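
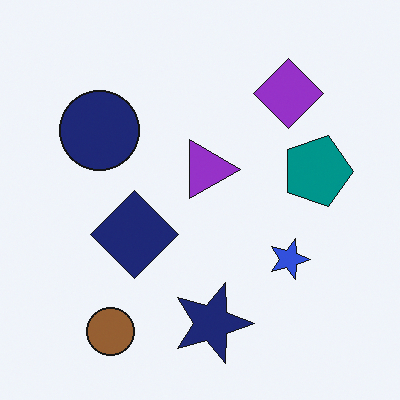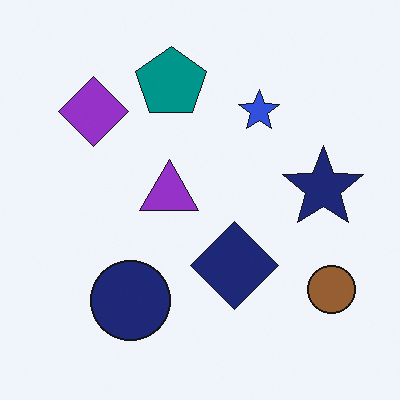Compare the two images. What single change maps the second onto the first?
The image was rotated 90° clockwise.

The brown circle sits in the bottom-right of the second image and the bottom-left of the first — consistent with a whole-image 90° clockwise rotation.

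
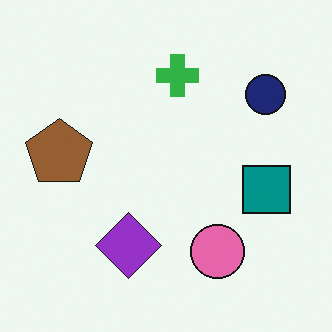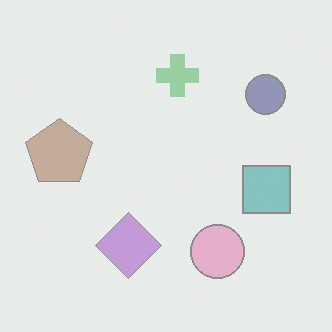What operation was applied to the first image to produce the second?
The second image is the first washed out (contrast reduced).

Tones are pushed toward mid-grey across the whole image — a global contrast change.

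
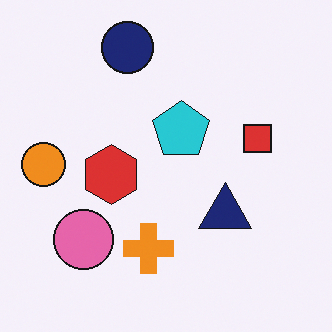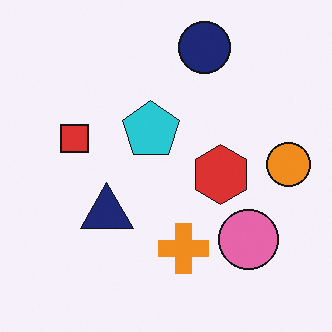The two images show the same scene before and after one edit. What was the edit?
Flipped horizontally (left ↔ right).

The orange circle is in the left of the first image and the right of the second — shapes on opposite sides of the vertical midline have swapped in a mirror flip.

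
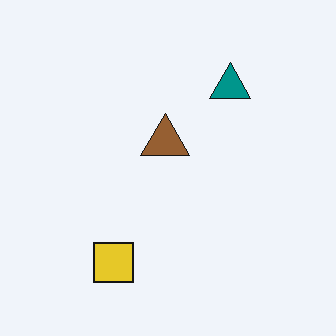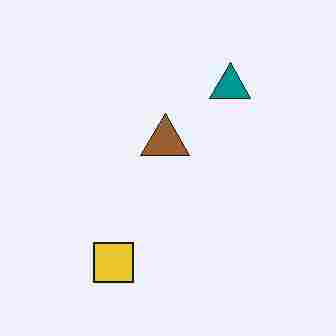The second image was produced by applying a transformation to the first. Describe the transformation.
The second image is the first degraded with heavy JPEG compression.

Blocky 8×8 compression artifacts appear around shape edges and the flat background shows ringing — characteristic JPEG degradation.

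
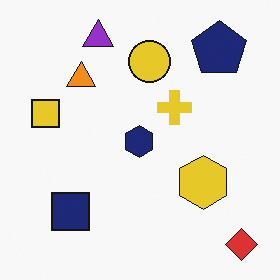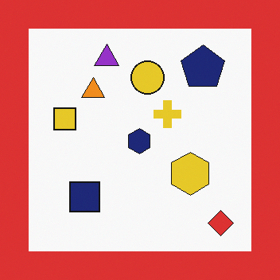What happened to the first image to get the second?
This is the original image framed with a red border.

A solid red frame runs around the edge of the second image, with the content slightly shrunk inside it.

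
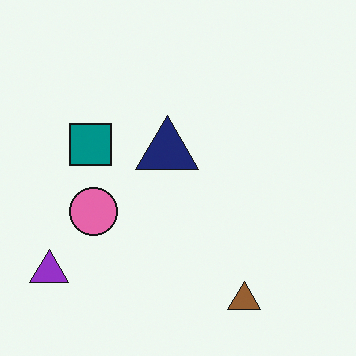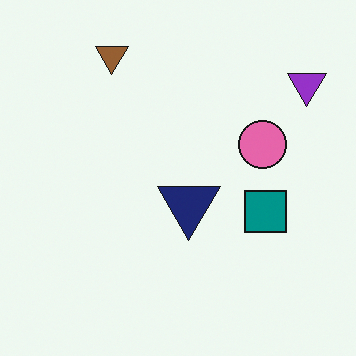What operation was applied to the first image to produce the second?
This is the original image rotated 180°.

The purple triangle sits in the bottom-left of the first image and the top-right of the second — consistent with a whole-image 180° rotation.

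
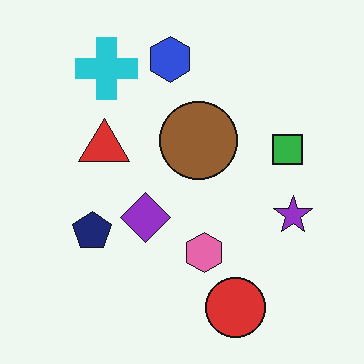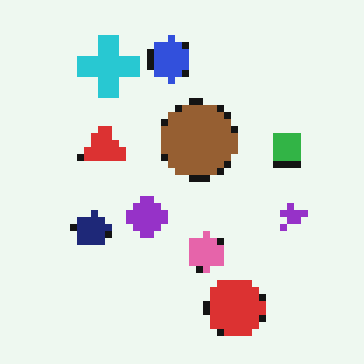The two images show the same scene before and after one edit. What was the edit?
Moderately pixelated.

Shapes are reduced to large square blocks; fine edges and outlines are lost — a downscale-then-upscale (mosaic) effect.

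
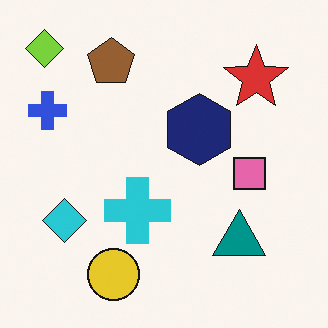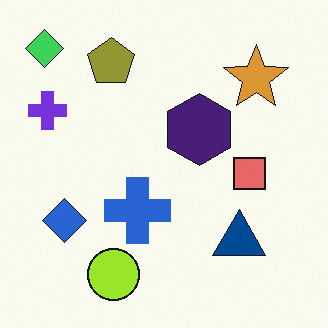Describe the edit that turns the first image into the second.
The second image is the first hue-shifted slightly.

Every shape's color has rotated by the same amount around the hue wheel — a uniform hue shift.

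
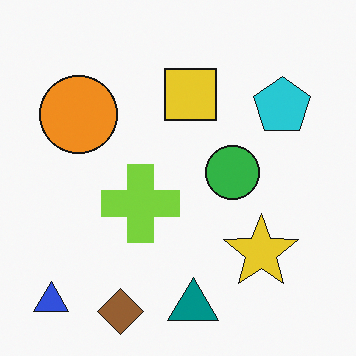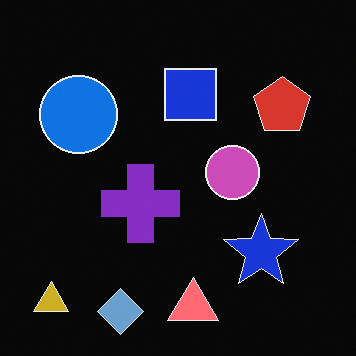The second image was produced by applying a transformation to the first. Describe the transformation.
The second image is the first color-inverted (negative).

The light background has become dark and every shape's color is its complement — a photographic negative.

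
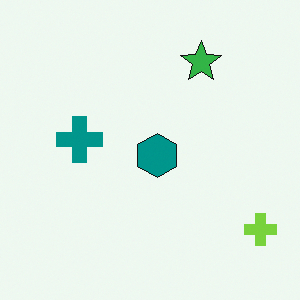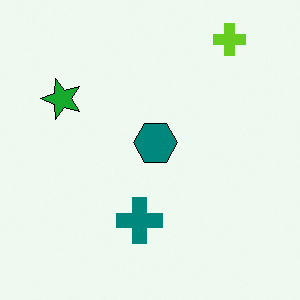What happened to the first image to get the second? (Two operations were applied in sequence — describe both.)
It was rotated 90° counter-clockwise, then given slightly increased contrast.

The lime cross sits in the bottom-right of the first image and the top-right of the second — consistent with a whole-image 90° counter-clockwise rotation. Tones are pushed away from mid-grey across the whole image — a global contrast change.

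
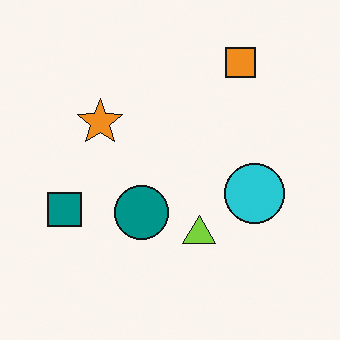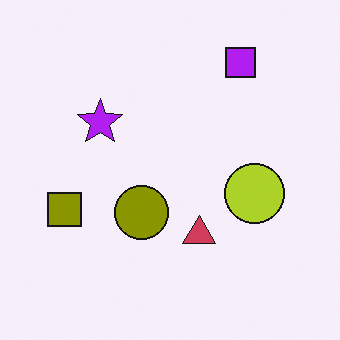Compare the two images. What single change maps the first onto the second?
The image was hue-shifted by a large amount.

Every shape's color has rotated by the same amount around the hue wheel — a uniform hue shift.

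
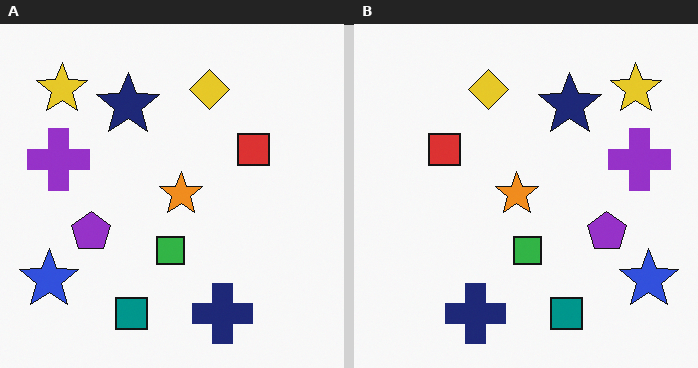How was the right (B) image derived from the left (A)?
The transformation is: flipped horizontally (left ↔ right).

The blue star is in the bottom-left of the left (A) image and the bottom-right of the right (B) — shapes on opposite sides of the vertical midline have swapped in a mirror flip.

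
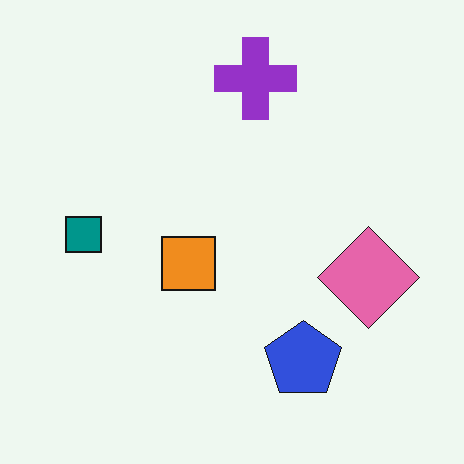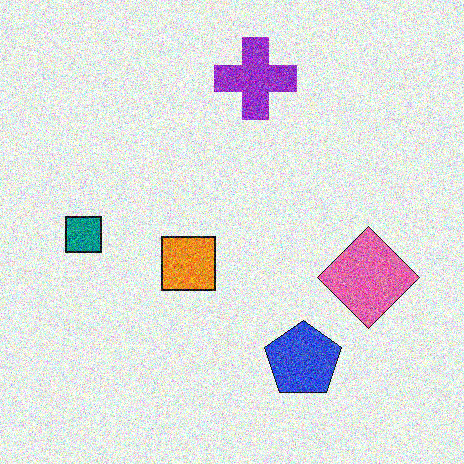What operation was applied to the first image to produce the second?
It was degraded with strong gaussian noise.

Random speckle covers the whole image, including the flat background.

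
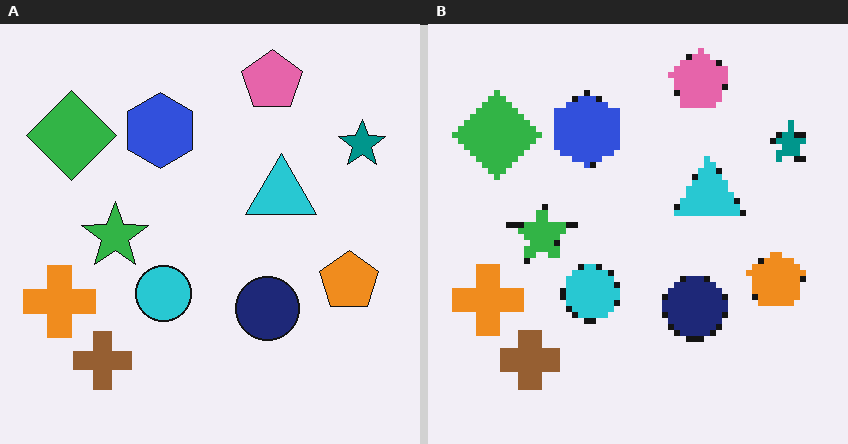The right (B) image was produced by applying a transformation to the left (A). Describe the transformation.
The transformation is: pixelated into visible square blocks.

Shapes are reduced to large square blocks; fine edges and outlines are lost — a downscale-then-upscale (mosaic) effect.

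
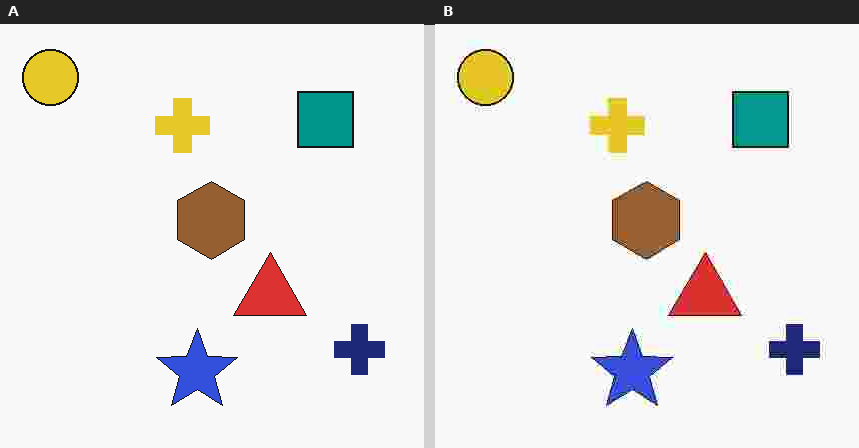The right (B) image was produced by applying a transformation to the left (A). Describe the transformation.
Degraded with heavy JPEG compression.

Blocky 8×8 compression artifacts appear around shape edges and the flat background shows ringing — characteristic JPEG degradation.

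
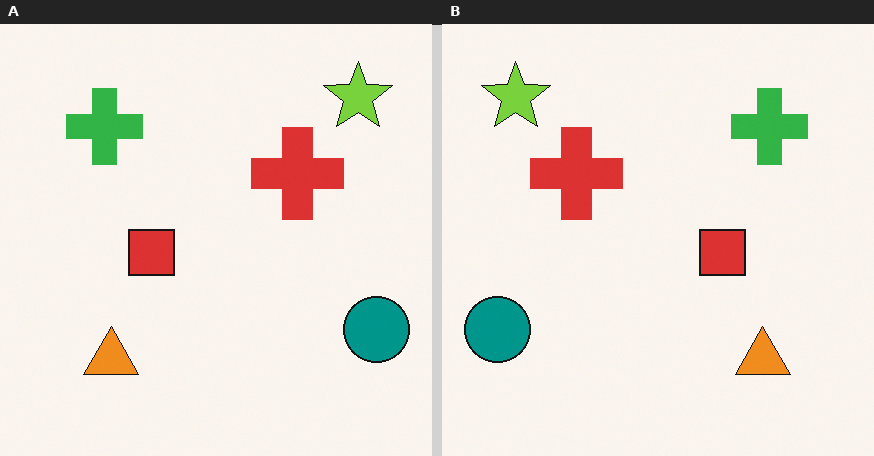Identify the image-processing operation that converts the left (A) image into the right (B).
This is the original image flipped horizontally (left ↔ right).

The teal circle is in the bottom-right of the left (A) image and the bottom-left of the right (B) — shapes on opposite sides of the vertical midline have swapped in a mirror flip.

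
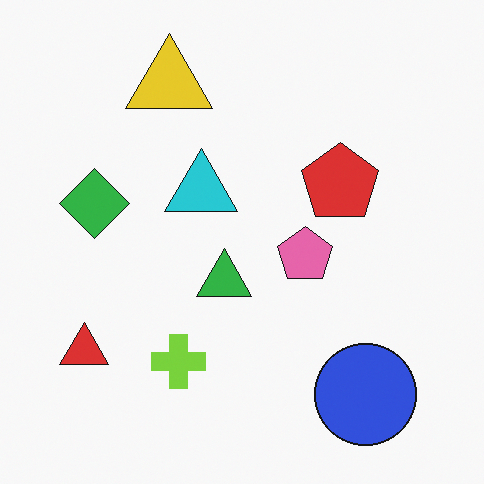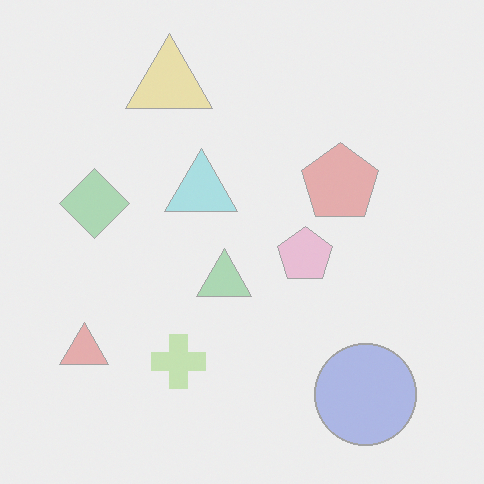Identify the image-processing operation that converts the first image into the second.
The transformation is: washed out (contrast reduced).

Tones are pushed toward mid-grey across the whole image — a global contrast change.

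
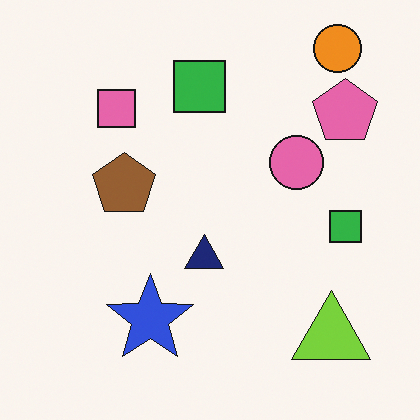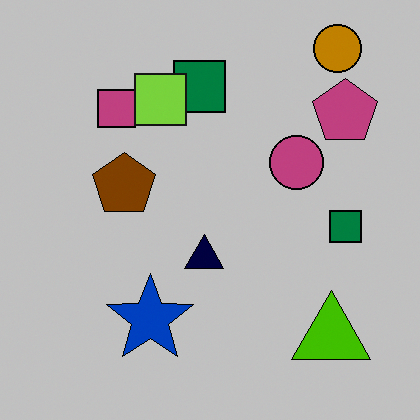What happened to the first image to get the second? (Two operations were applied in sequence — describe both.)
The transformation is: heavily posterized to just a handful of flat colors, then overlaid with an additional lime square.

Each flat color has snapped to a coarser quantized level — most visibly, the near-white background has dropped to a flat grey. A lime square appears in the second image that is absent from the first.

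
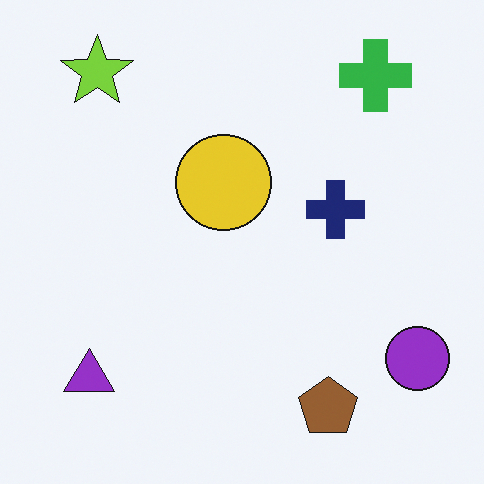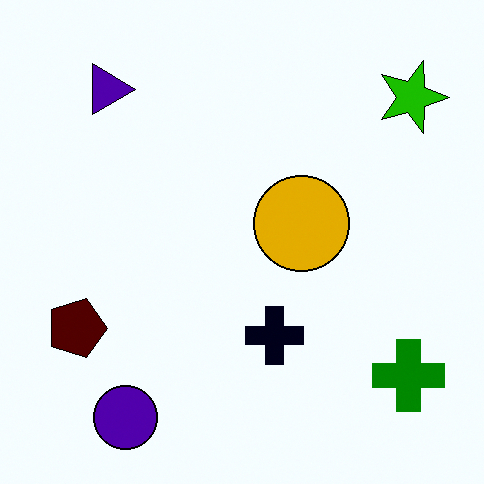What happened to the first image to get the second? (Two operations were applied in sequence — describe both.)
Rotated 90° clockwise, then given much higher contrast.

The lime star sits in the top-left of the first image and the top-right of the second — consistent with a whole-image 90° clockwise rotation. Tones are pushed away from mid-grey across the whole image — a global contrast change.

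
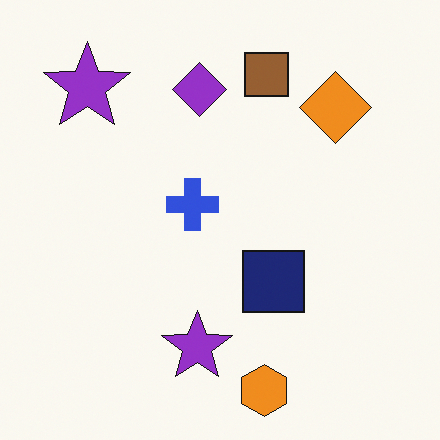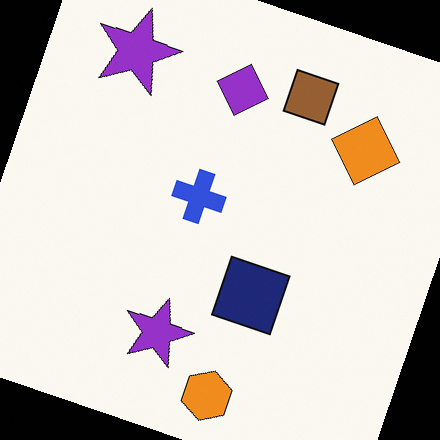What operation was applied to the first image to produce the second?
The transformation is: rotated clockwise by a moderate amount.

Every shape is tilted by the same angle and the image corners show triangular fill wedges — a whole-image rotation by a non-right angle.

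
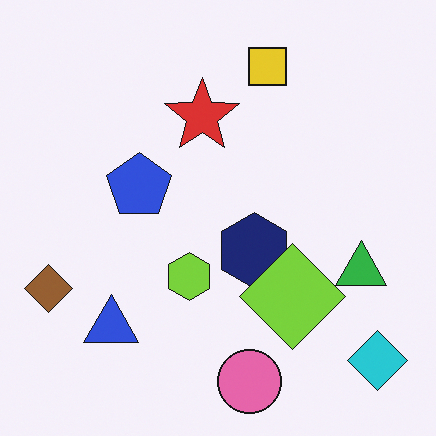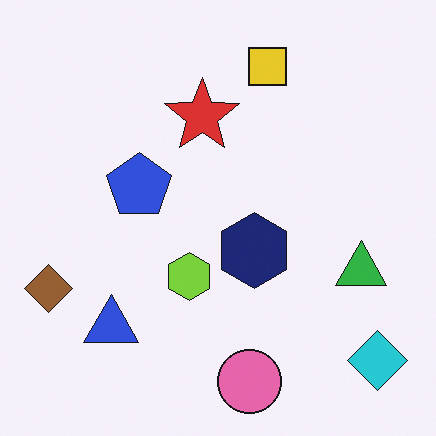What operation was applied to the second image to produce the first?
This is the original image overlaid with an additional lime diamond.

A lime diamond appears in the first image that is absent from the second.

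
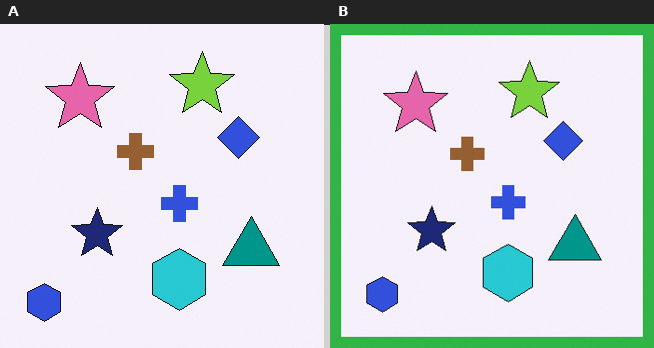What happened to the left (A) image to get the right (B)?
The transformation is: framed with a green border.

A solid green frame runs around the edge of the right (B) image, with the content slightly shrunk inside it.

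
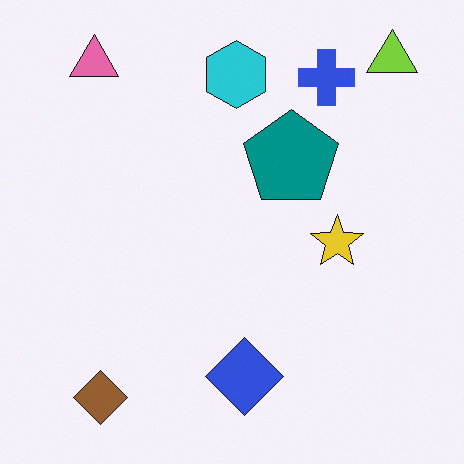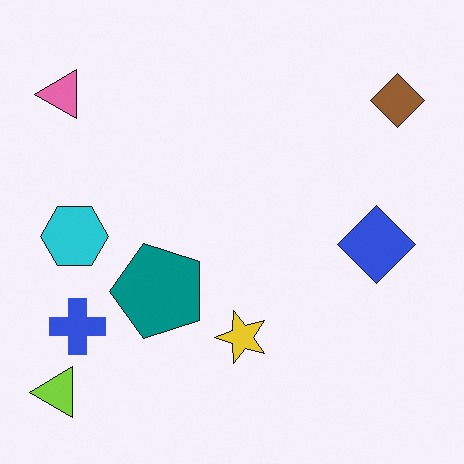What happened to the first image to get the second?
The image was transposed (reflected across the top-left ↔ bottom-right diagonal).

Shapes have swapped their row and column positions — what was in the top-right is now in the bottom-left — a diagonal reflection.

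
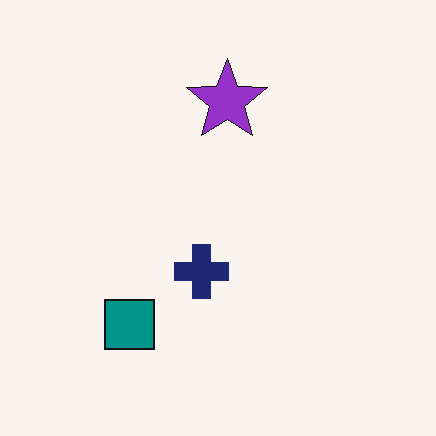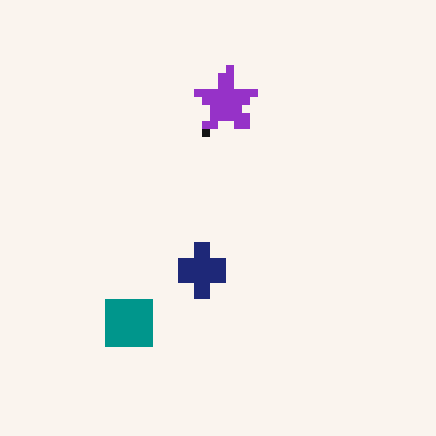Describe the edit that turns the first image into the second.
It was pixelated into visible square blocks.

Shapes are reduced to large square blocks; fine edges and outlines are lost — a downscale-then-upscale (mosaic) effect.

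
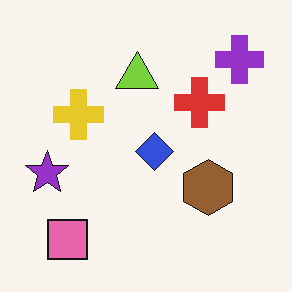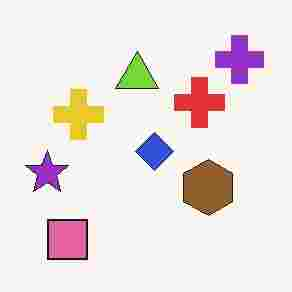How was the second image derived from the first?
The transformation is: degraded with heavy JPEG compression.

Blocky 8×8 compression artifacts appear around shape edges and the flat background shows ringing — characteristic JPEG degradation.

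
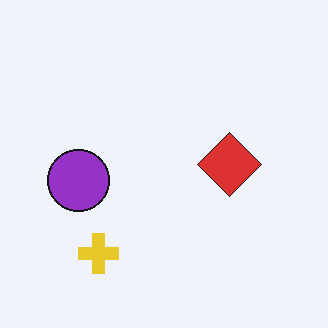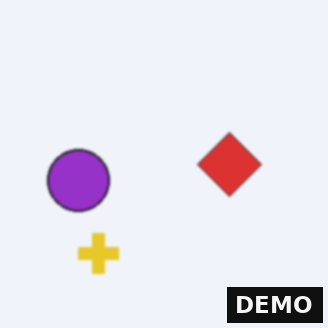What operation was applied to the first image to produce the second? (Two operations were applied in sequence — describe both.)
Lightly blurred, then watermarked with the text "DEMO" in the lower-right corner.

Shape edges and outlines are uniformly softened across the whole image. A dark label reading "DEMO" appears in the lower-right corner.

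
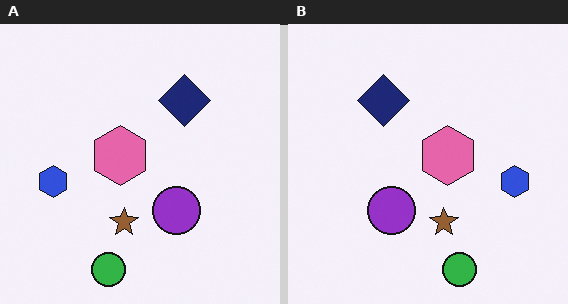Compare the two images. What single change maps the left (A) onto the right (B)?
It was flipped horizontally (left ↔ right).

The blue hexagon is in the left of the left (A) image and the right of the right (B) — shapes on opposite sides of the vertical midline have swapped in a mirror flip.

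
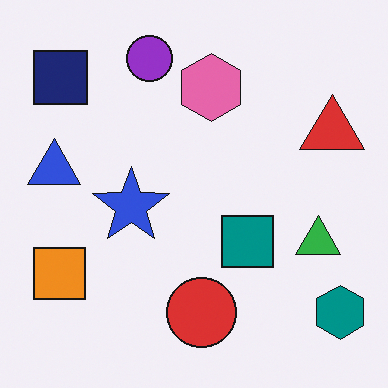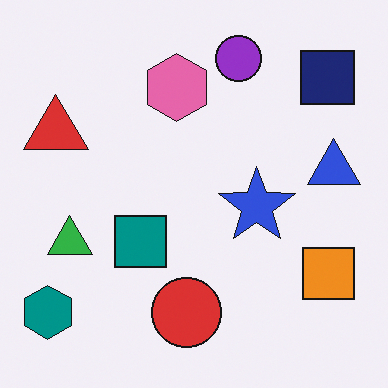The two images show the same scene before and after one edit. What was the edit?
This is the original image flipped horizontally (left ↔ right).

The teal hexagon is in the bottom-right of the first image and the bottom-left of the second — shapes on opposite sides of the vertical midline have swapped in a mirror flip.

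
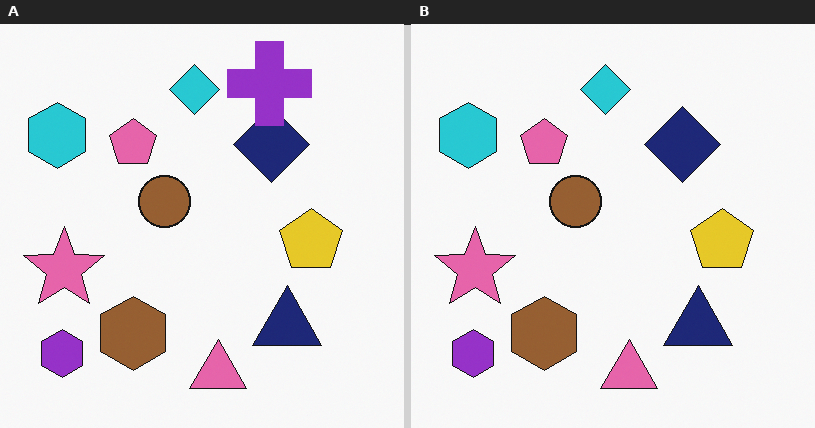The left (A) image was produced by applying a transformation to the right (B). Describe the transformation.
The transformation is: overlaid with an additional purple cross.

A purple cross appears in the left (A) image that is absent from the right (B).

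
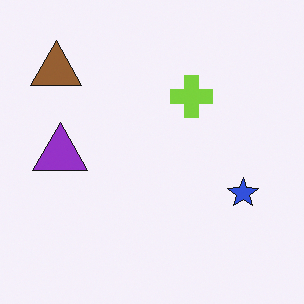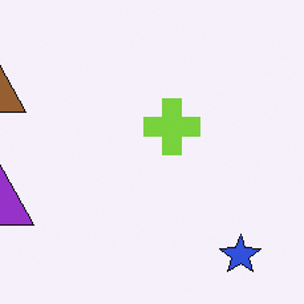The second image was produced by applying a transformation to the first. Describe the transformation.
It was cropped slightly and scaled back up.

The visible shapes are larger and the field of view is narrower; shapes near the original edges may be partly or wholly outside the frame — a crop-and-rescale.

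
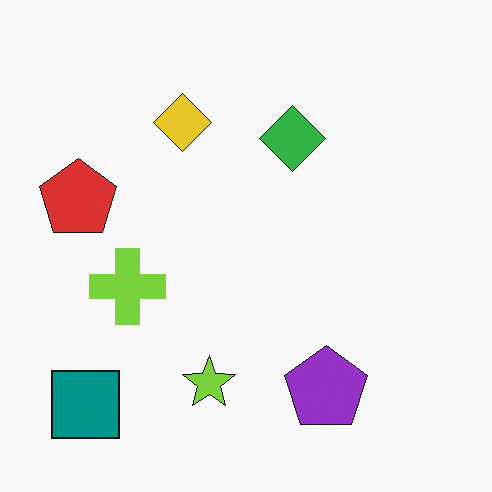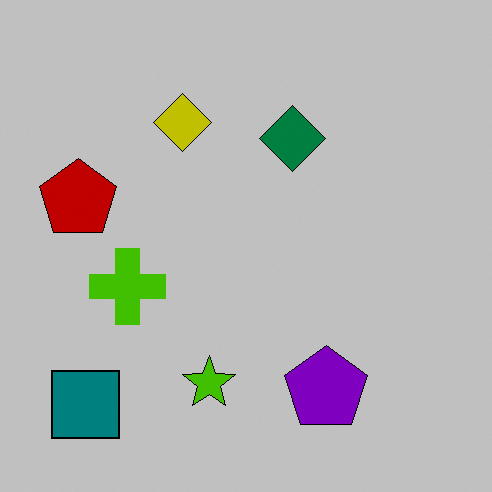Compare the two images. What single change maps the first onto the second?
This is the original image aggressively posterized.

Each flat color has snapped to a coarser quantized level — most visibly, the near-white background has dropped to a flat grey.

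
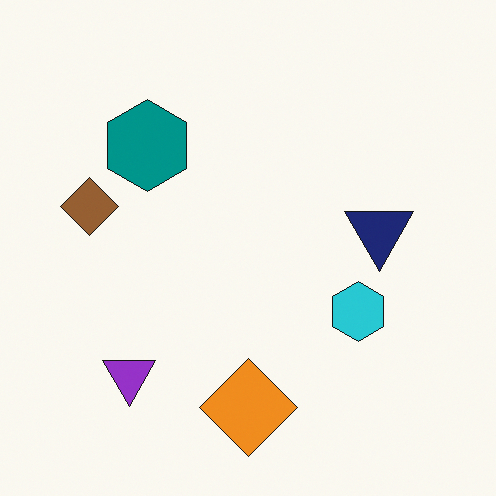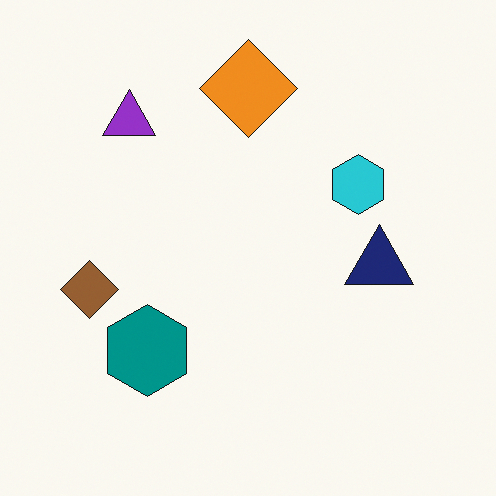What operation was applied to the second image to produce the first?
This is the original image flipped vertically (top ↔ bottom).

The orange diamond is in the top of the second image and the bottom of the first — shapes on opposite sides of the horizontal midline have swapped in a mirror flip.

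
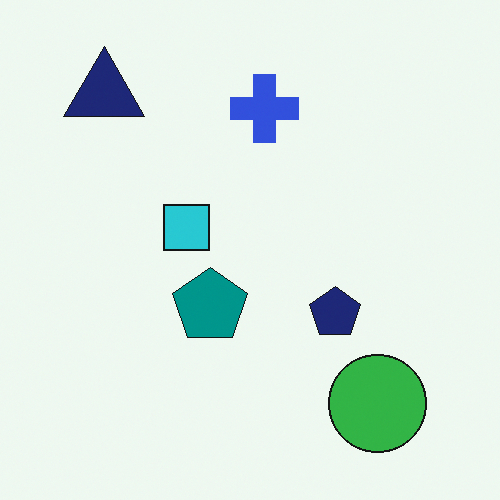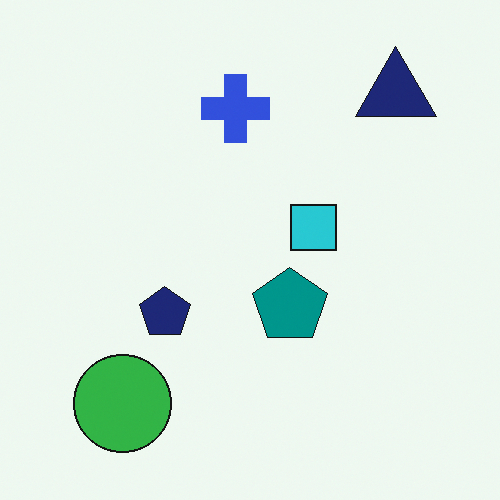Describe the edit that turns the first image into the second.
The second image is the first flipped horizontally (left ↔ right).

The navy triangle is in the top-left of the first image and the top-right of the second — shapes on opposite sides of the vertical midline have swapped in a mirror flip.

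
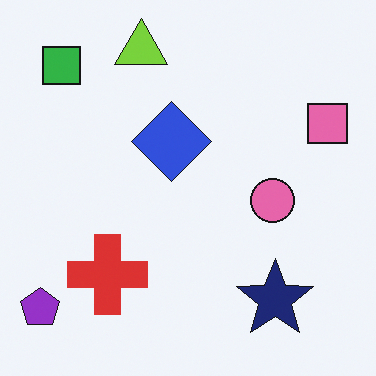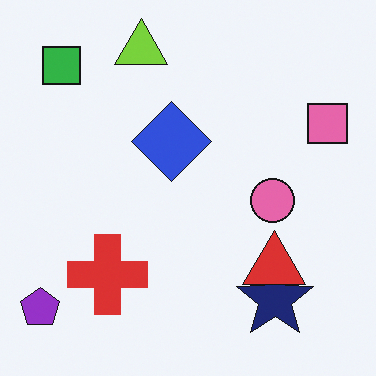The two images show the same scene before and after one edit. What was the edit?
This is the original image overlaid with an additional red triangle.

A red triangle appears in the second image that is absent from the first.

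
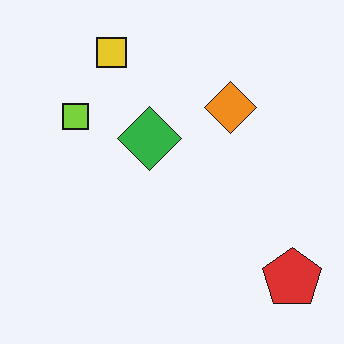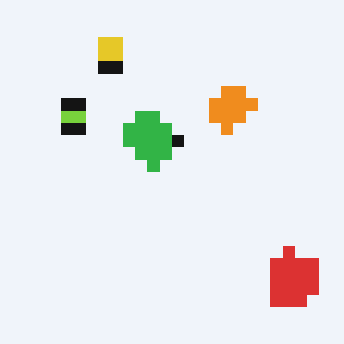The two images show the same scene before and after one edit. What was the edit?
This is the original image heavily pixelated into large blocks.

Shapes are reduced to large square blocks; fine edges and outlines are lost — a downscale-then-upscale (mosaic) effect.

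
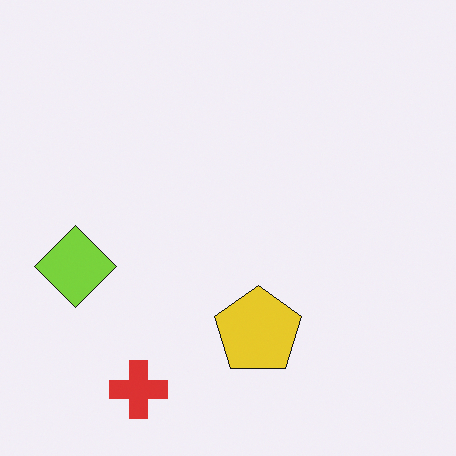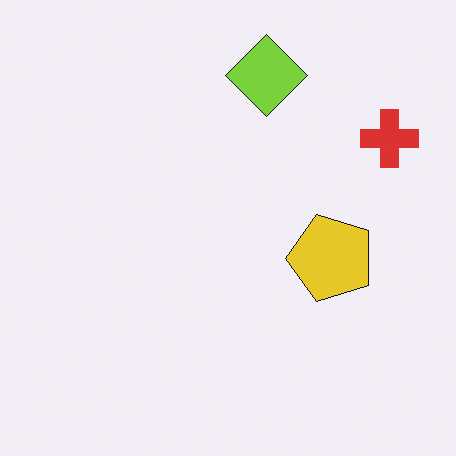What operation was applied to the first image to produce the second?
Transposed (reflected across the top-left ↔ bottom-right diagonal).

Shapes have swapped their row and column positions — what was in the top-right is now in the bottom-left — a diagonal reflection.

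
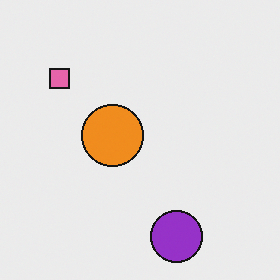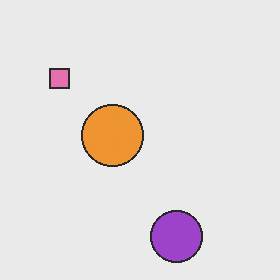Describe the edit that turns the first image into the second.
Given slightly reduced contrast.

Tones are pushed toward mid-grey across the whole image — a global contrast change.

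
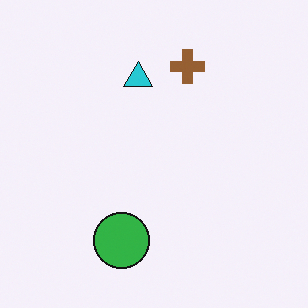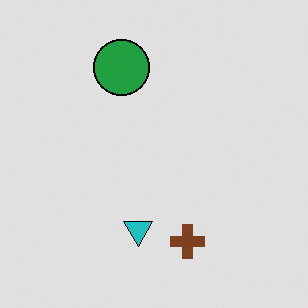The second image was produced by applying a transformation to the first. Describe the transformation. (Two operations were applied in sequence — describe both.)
Moderately posterized, then flipped vertically (top ↔ bottom).

Each flat color has snapped to a coarser quantized level — most visibly, the near-white background has dropped to a flat grey. The brown cross is in the top of the first image and the bottom of the second — shapes on opposite sides of the horizontal midline have swapped in a mirror flip.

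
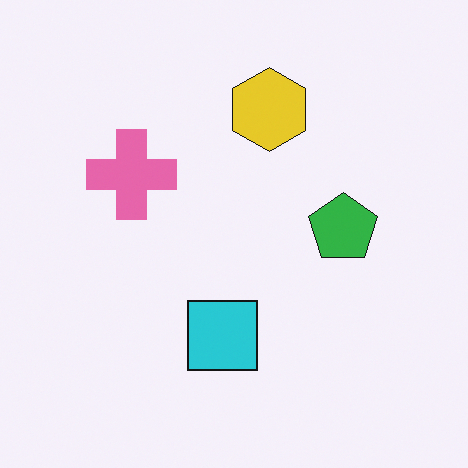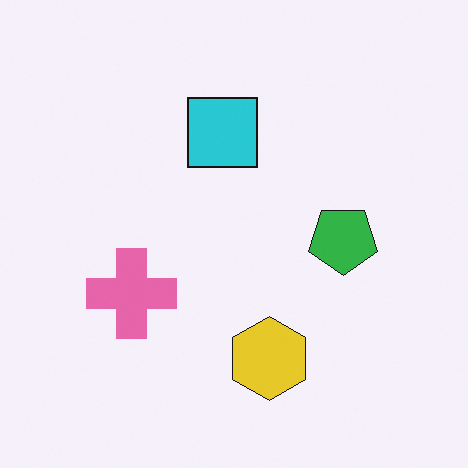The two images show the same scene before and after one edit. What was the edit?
The transformation is: flipped vertically (top ↔ bottom).

The yellow hexagon is in the top of the first image and the bottom of the second — shapes on opposite sides of the horizontal midline have swapped in a mirror flip.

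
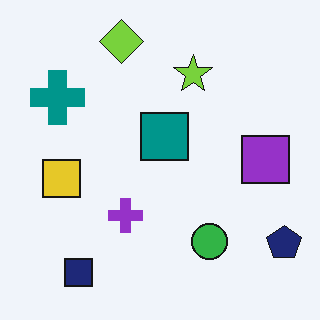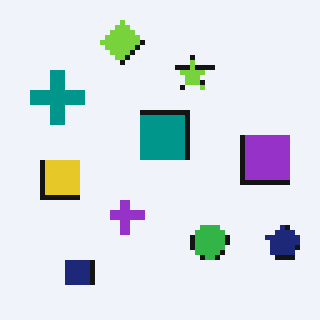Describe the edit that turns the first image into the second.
The transformation is: lightly pixelated (a mild mosaic effect).

Shapes are reduced to large square blocks; fine edges and outlines are lost — a downscale-then-upscale (mosaic) effect.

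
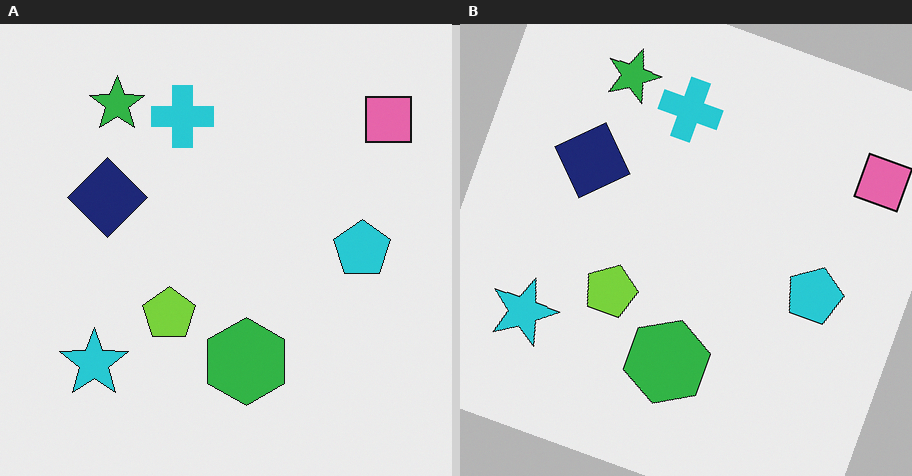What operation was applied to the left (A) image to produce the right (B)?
It was rotated clockwise by a clearly visible amount.

Every shape is tilted by the same angle and the image corners show triangular fill wedges — a whole-image rotation by a non-right angle.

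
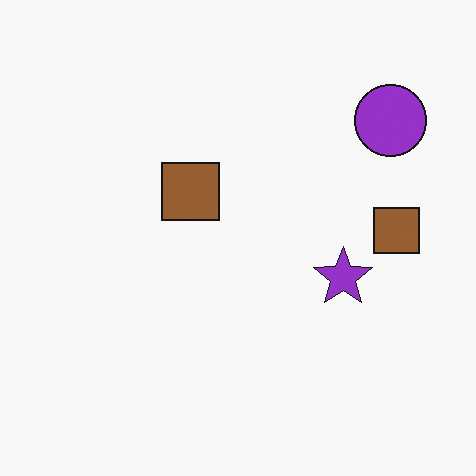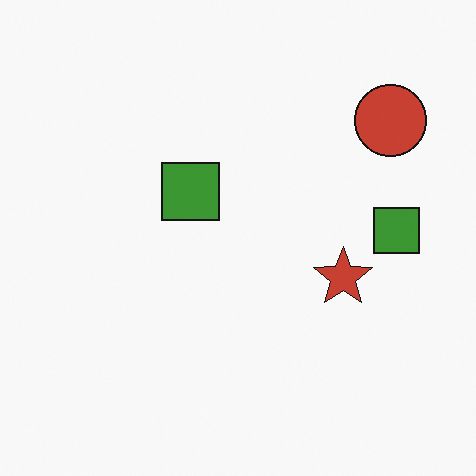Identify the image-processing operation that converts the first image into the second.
The second image is the first hue-shifted noticeably.

Every shape's color has rotated by the same amount around the hue wheel — a uniform hue shift.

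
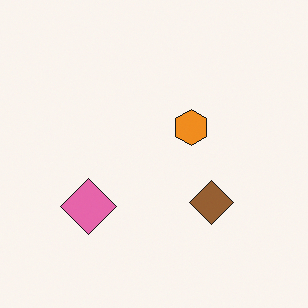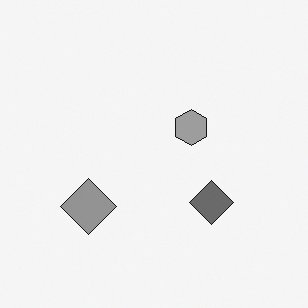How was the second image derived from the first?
The transformation is: converted to grayscale.

All color is removed — every shape is now a shade of grey.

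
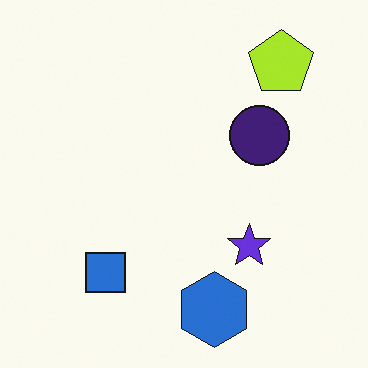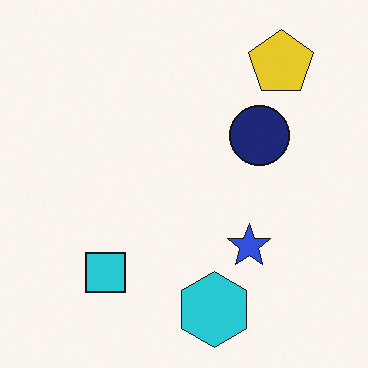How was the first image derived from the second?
The first image is the second hue-shifted by a small amount.

Every shape's color has rotated by the same amount around the hue wheel — a uniform hue shift.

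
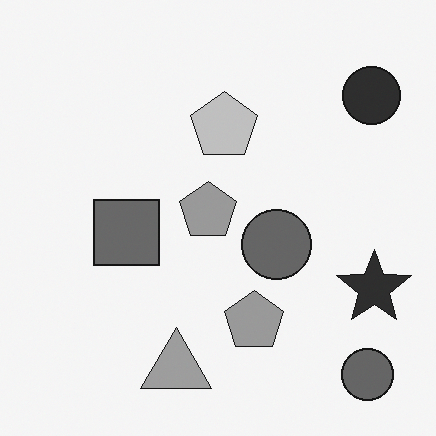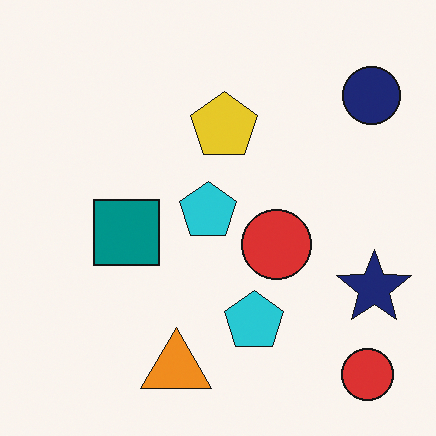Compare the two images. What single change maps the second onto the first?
The transformation is: converted to grayscale.

All color is removed — every shape is now a shade of grey.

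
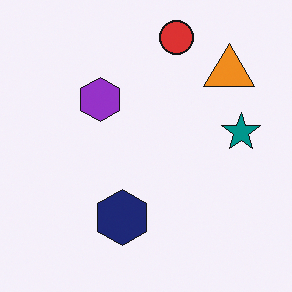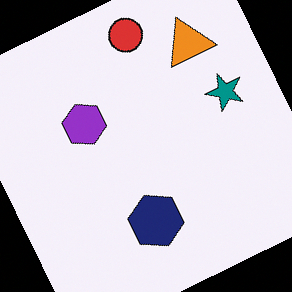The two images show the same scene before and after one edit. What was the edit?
This is the original image rotated counter-clockwise by a moderate amount.

Every shape is tilted by the same angle and the image corners show triangular fill wedges — a whole-image rotation by a non-right angle.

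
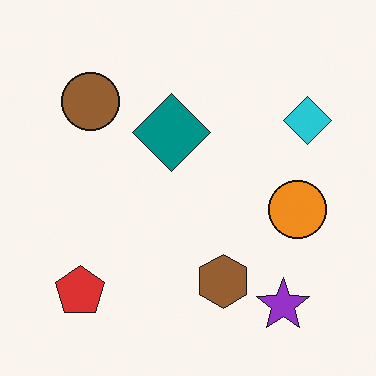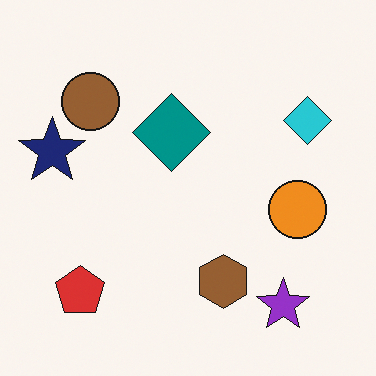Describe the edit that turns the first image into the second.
The second image is the first overlaid with an additional navy star.

A navy star appears in the second image that is absent from the first.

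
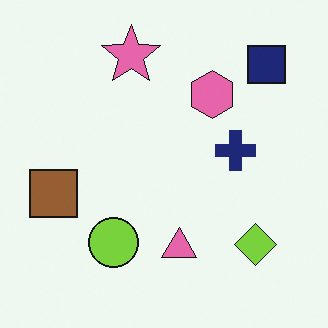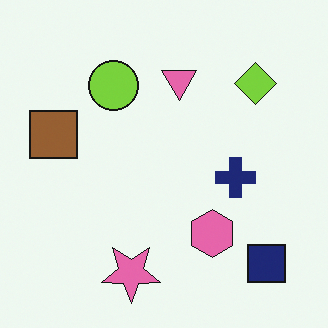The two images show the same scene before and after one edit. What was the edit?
Flipped vertically (top ↔ bottom).

The pink star is in the top of the first image and the bottom of the second — shapes on opposite sides of the horizontal midline have swapped in a mirror flip.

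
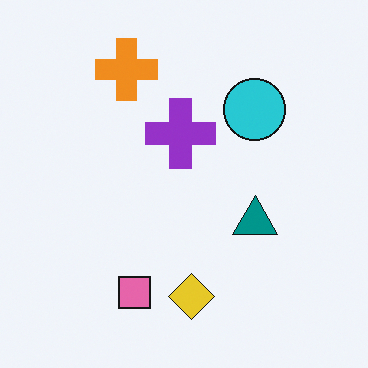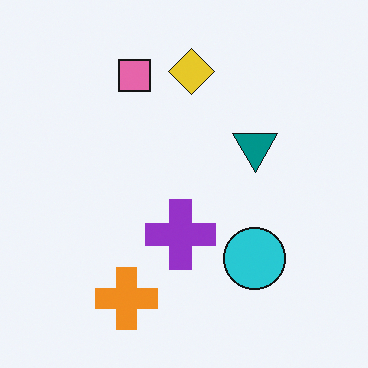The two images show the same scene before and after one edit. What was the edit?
The second image is the first flipped vertically (top ↔ bottom).

The orange cross is in the top of the first image and the bottom of the second — shapes on opposite sides of the horizontal midline have swapped in a mirror flip.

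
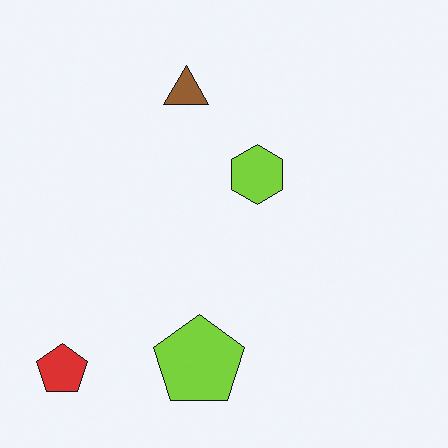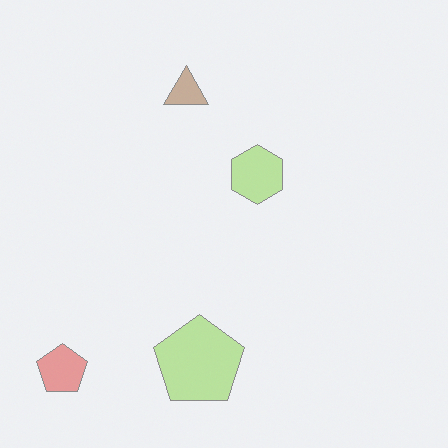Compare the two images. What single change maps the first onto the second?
The transformation is: washed out (contrast reduced).

Tones are pushed toward mid-grey across the whole image — a global contrast change.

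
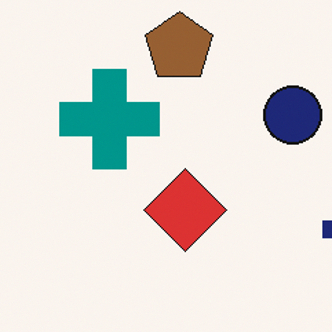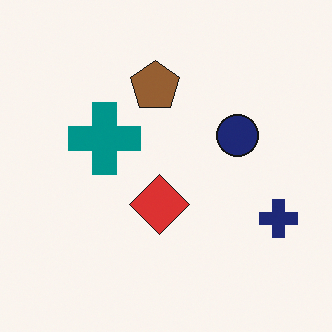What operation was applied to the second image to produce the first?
Cropped to a modestly smaller region and rescaled.

The visible shapes are larger and the field of view is narrower; shapes near the original edges may be partly or wholly outside the frame — a crop-and-rescale.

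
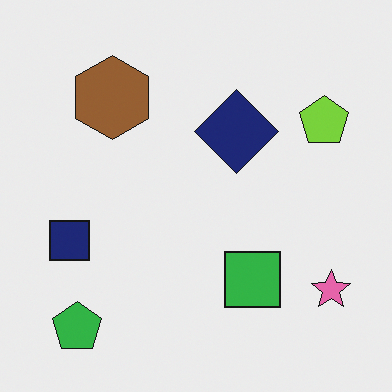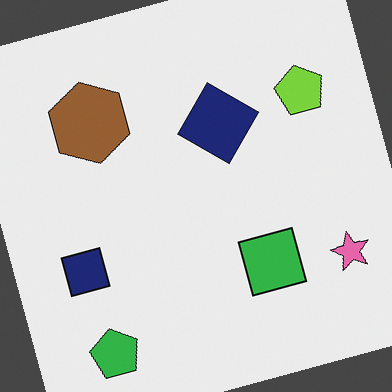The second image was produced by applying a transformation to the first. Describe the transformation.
This is the original image rotated counter-clockwise by a clearly visible amount.

Every shape is tilted by the same angle and the image corners show triangular fill wedges — a whole-image rotation by a non-right angle.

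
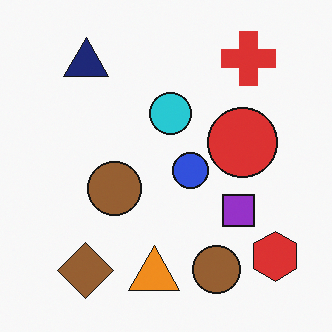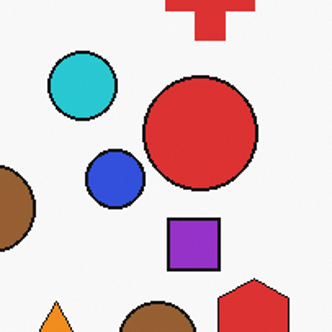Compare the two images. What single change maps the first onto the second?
The image was cropped tightly and scaled back up.

The visible shapes are larger and the field of view is narrower; shapes near the original edges may be partly or wholly outside the frame — a crop-and-rescale.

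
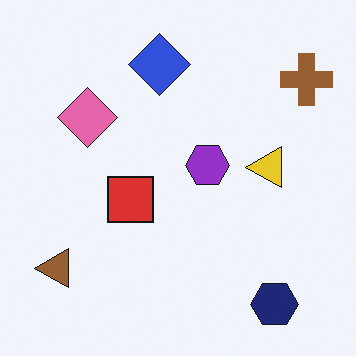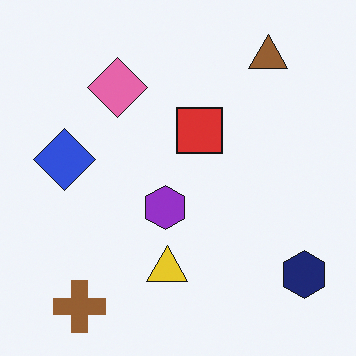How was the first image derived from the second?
It was transposed (reflected across the top-left ↔ bottom-right diagonal).

Shapes have swapped their row and column positions — what was in the top-right is now in the bottom-left — a diagonal reflection.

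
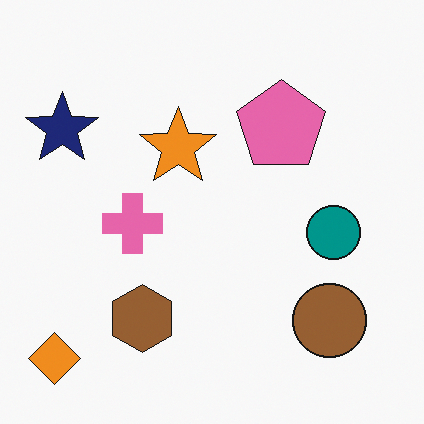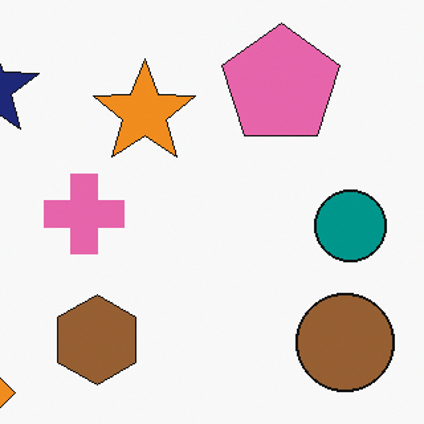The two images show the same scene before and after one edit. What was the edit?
It was cropped slightly and scaled back up.

The visible shapes are larger and the field of view is narrower; shapes near the original edges may be partly or wholly outside the frame — a crop-and-rescale.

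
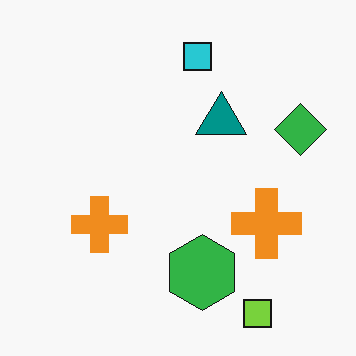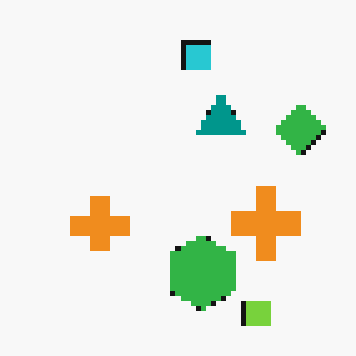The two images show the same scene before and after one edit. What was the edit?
Lightly pixelated (a mild mosaic effect).

Shapes are reduced to large square blocks; fine edges and outlines are lost — a downscale-then-upscale (mosaic) effect.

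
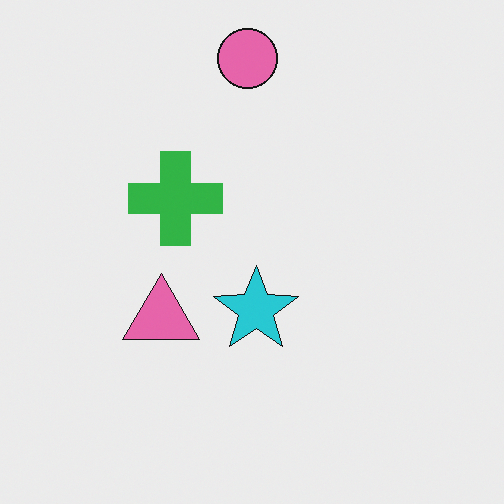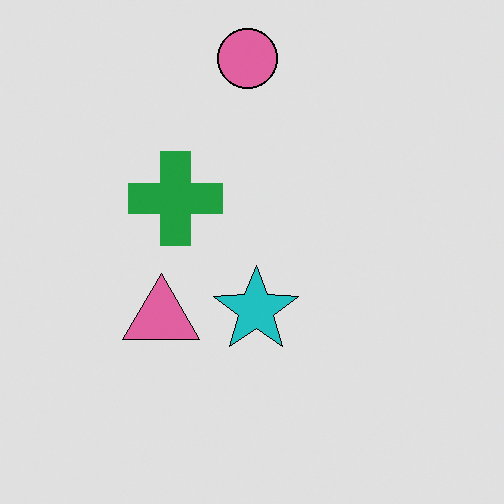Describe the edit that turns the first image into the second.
The transformation is: posterized to a reduced palette.

Each flat color has snapped to a coarser quantized level — most visibly, the near-white background has dropped to a flat grey.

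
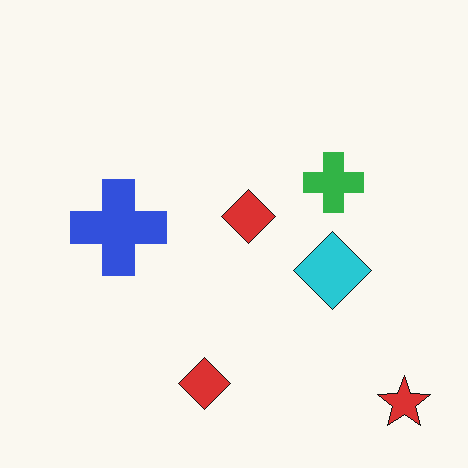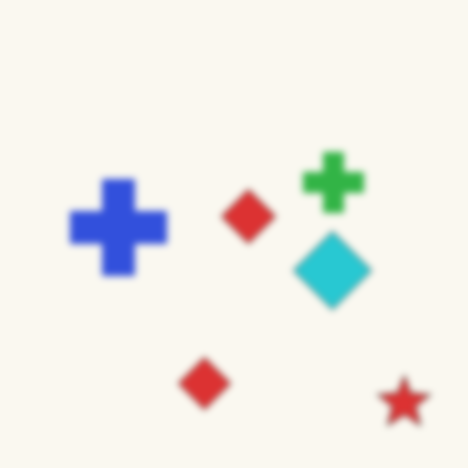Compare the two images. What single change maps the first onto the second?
It was noticeably gaussian-blurred.

Shape edges and outlines are uniformly softened across the whole image.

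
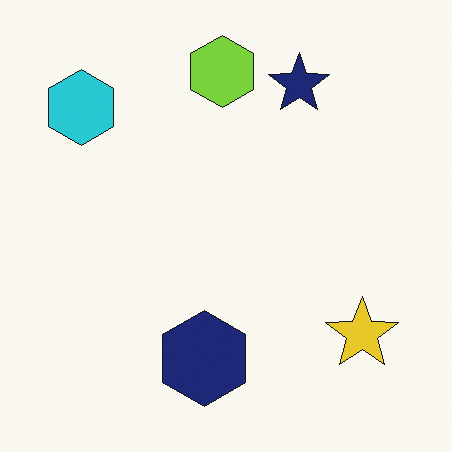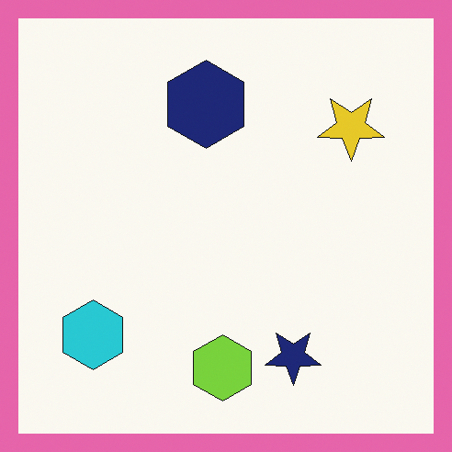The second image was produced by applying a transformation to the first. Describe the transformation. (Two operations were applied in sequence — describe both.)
This is the original image flipped vertically (top ↔ bottom), then framed with a pink border.

The lime hexagon is in the top of the first image and the bottom of the second — shapes on opposite sides of the horizontal midline have swapped in a mirror flip. A solid pink frame runs around the edge of the second image, with the content slightly shrunk inside it.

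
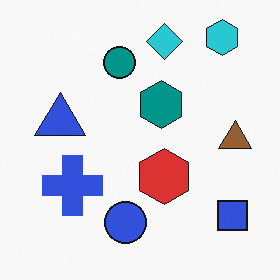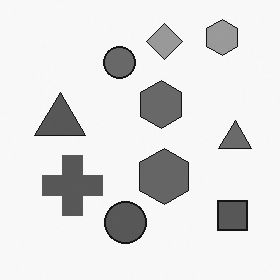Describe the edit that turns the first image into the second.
The second image is the first converted to grayscale.

All color is removed — every shape is now a shade of grey.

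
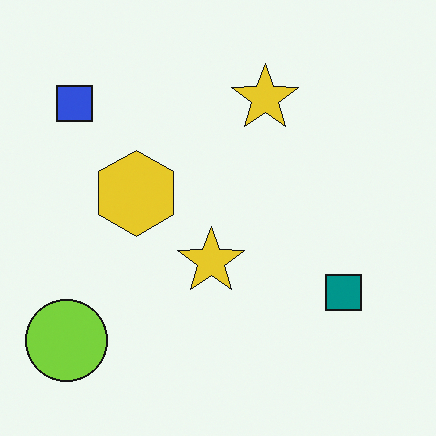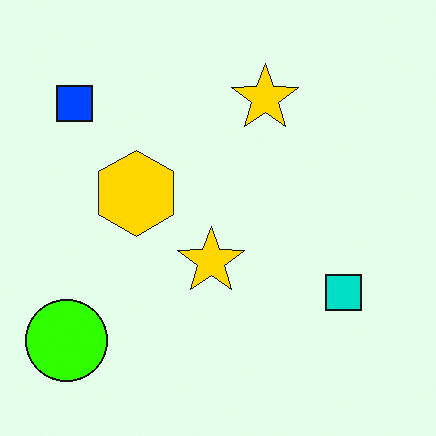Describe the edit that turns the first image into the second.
The image was made much more vivid (saturation change).

All colors are more vivid — a global saturation change.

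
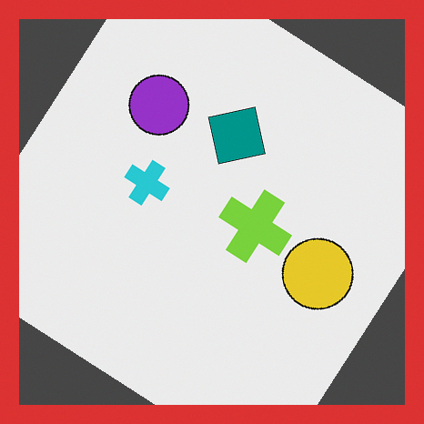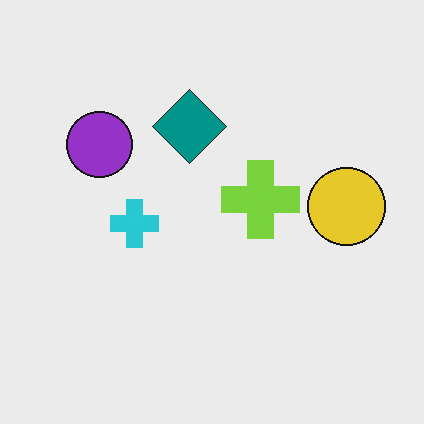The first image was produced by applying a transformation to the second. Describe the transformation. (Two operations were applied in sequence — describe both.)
The transformation is: rotated clockwise by a large amount — several tens of degrees, then framed with a red border.

Every shape is tilted by the same angle and the image corners show triangular fill wedges — a whole-image rotation by a non-right angle. A solid red frame runs around the edge of the first image, with the content slightly shrunk inside it.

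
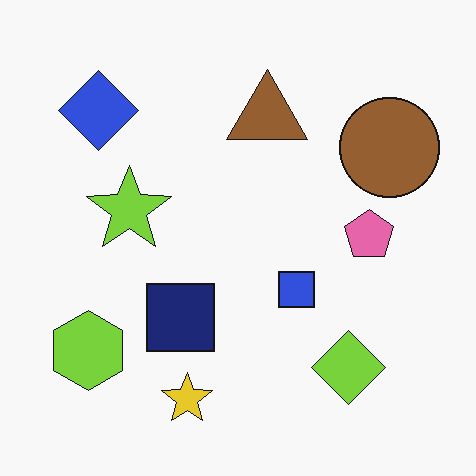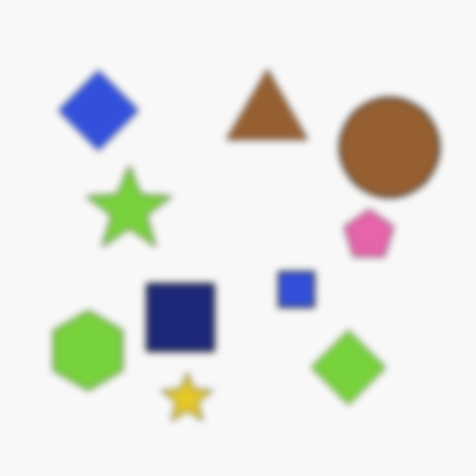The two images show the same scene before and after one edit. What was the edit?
This is the original image moderately blurred.

Shape edges and outlines are uniformly softened across the whole image.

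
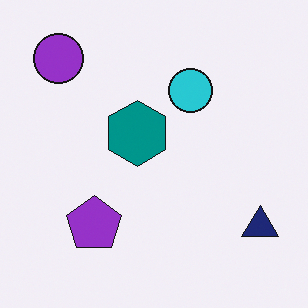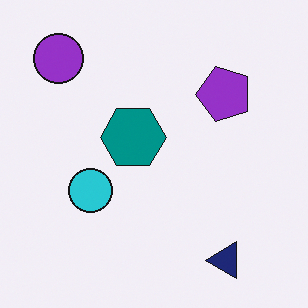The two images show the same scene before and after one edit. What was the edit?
Transposed (reflected across the top-left ↔ bottom-right diagonal).

Shapes have swapped their row and column positions — what was in the top-right is now in the bottom-left — a diagonal reflection.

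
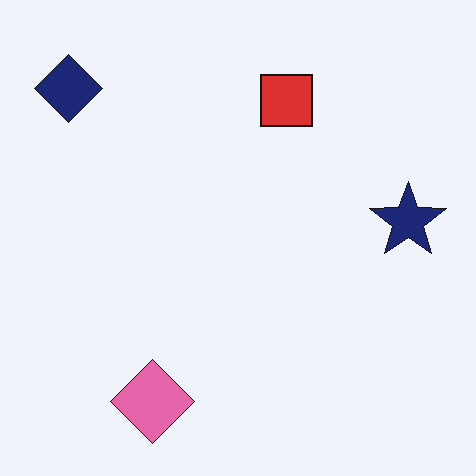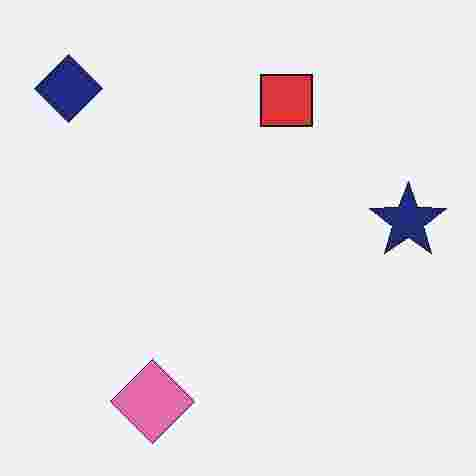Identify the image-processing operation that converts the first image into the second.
Heavily JPEG-compressed with obvious blocking artifacts.

Blocky 8×8 compression artifacts appear around shape edges and the flat background shows ringing — characteristic JPEG degradation.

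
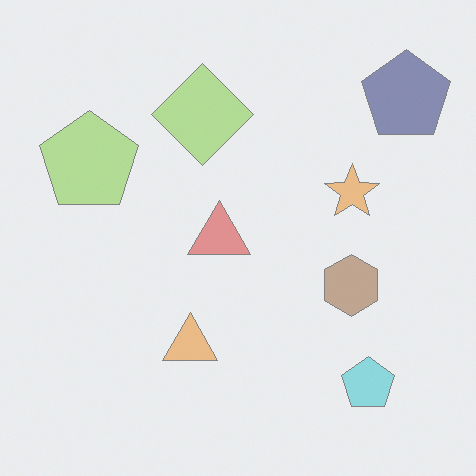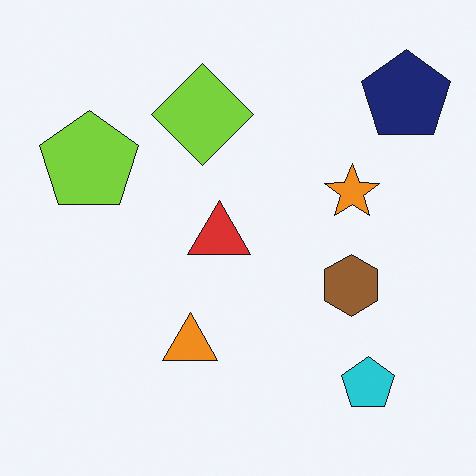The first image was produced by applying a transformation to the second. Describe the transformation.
It was given much lower contrast.

Tones are pushed toward mid-grey across the whole image — a global contrast change.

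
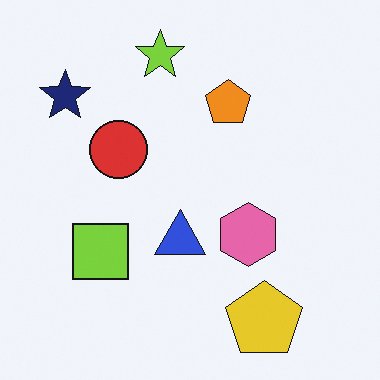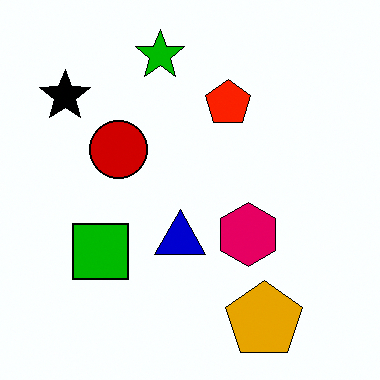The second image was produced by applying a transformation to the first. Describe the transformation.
It was given much higher contrast.

Tones are pushed away from mid-grey across the whole image — a global contrast change.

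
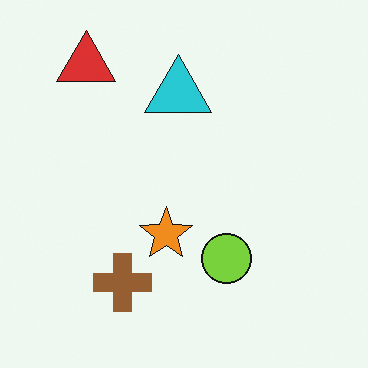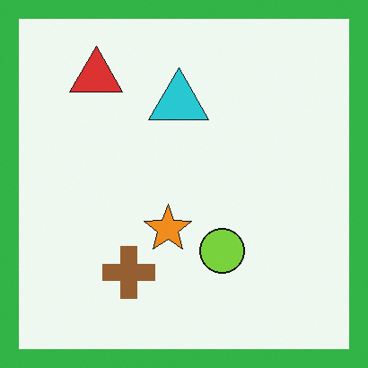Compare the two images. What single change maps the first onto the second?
The transformation is: framed with a green border.

A solid green frame runs around the edge of the second image, with the content slightly shrunk inside it.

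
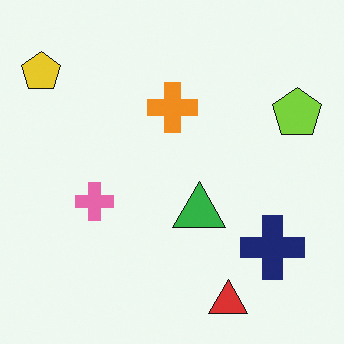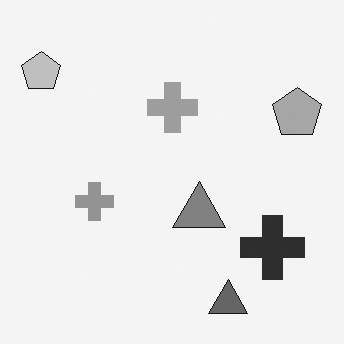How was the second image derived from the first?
This is the original image converted to grayscale.

All color is removed — every shape is now a shade of grey.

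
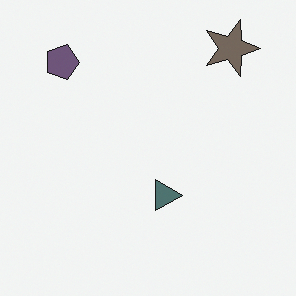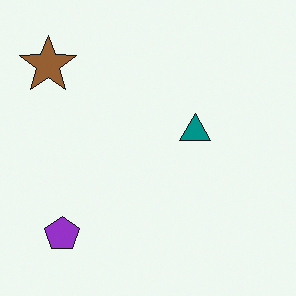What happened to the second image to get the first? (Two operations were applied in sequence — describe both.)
The image was rotated 90° clockwise, then made much more muted (saturation change).

The brown star sits in the top-left of the second image and the top-right of the first — consistent with a whole-image 90° clockwise rotation. All colors are more muted and greyish — a global saturation change.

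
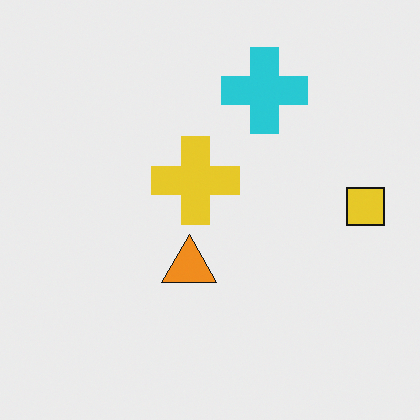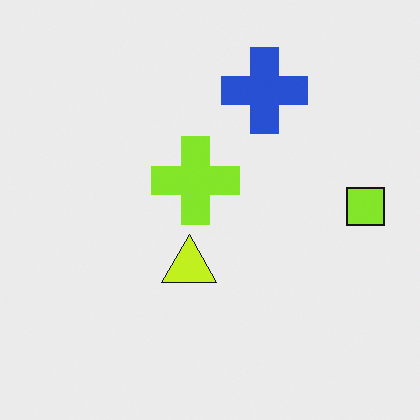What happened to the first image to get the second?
Hue-shifted slightly.

Every shape's color has rotated by the same amount around the hue wheel — a uniform hue shift.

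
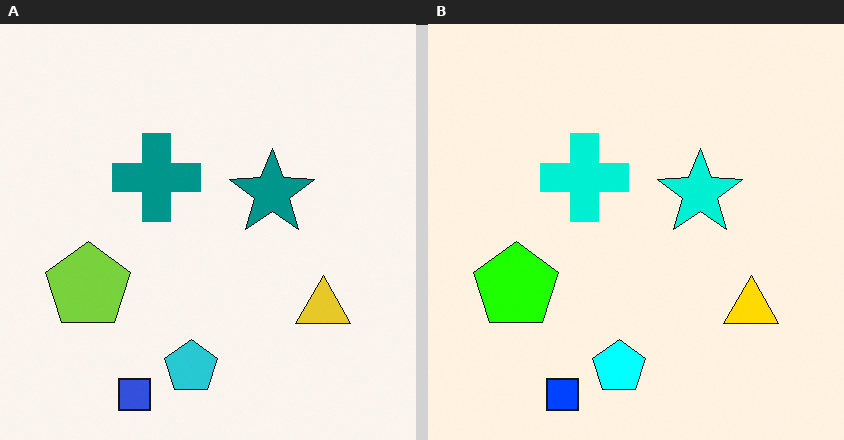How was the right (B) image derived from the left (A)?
The transformation is: made much more vivid (saturation change).

All colors are more vivid — a global saturation change.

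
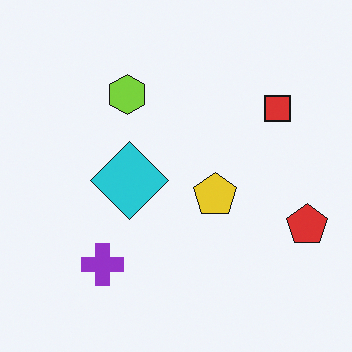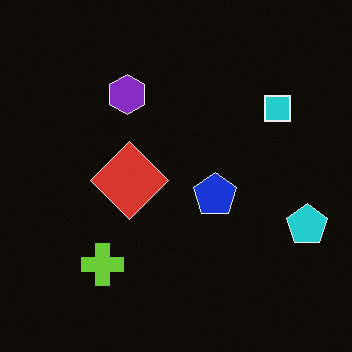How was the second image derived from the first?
The transformation is: color-inverted (negative).

The light background has become dark and every shape's color is its complement — a photographic negative.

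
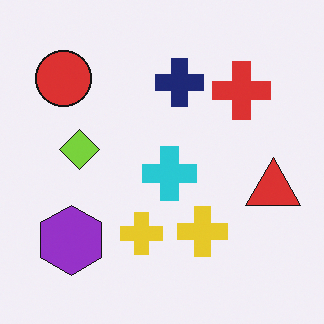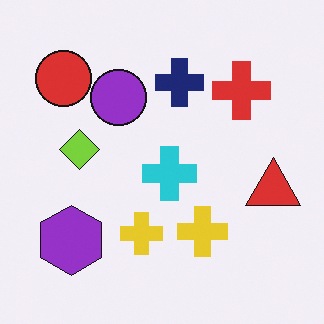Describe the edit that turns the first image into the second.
The transformation is: overlaid with an additional purple circle.

A purple circle appears in the second image that is absent from the first.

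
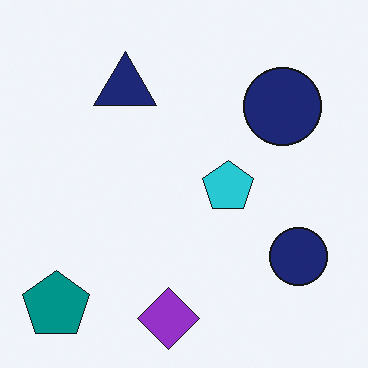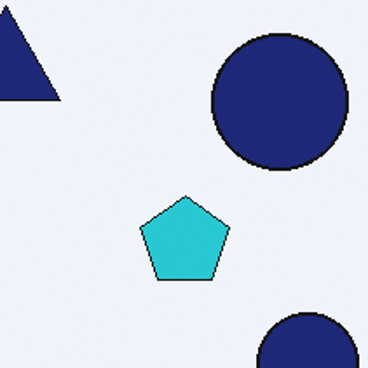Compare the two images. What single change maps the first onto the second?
The image was cropped tightly and scaled back up.

The visible shapes are larger and the field of view is narrower; shapes near the original edges may be partly or wholly outside the frame — a crop-and-rescale.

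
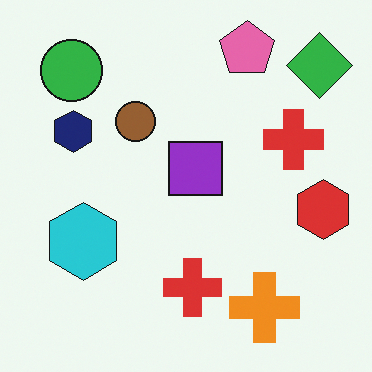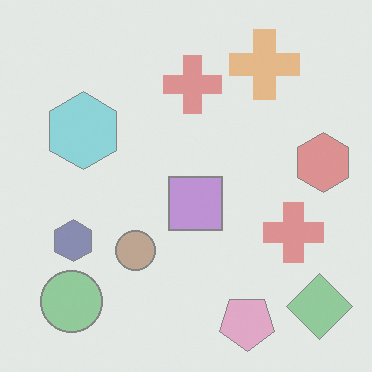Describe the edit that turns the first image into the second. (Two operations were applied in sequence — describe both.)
The transformation is: flipped vertically (top ↔ bottom), then washed out (contrast reduced).

The pink pentagon is in the top of the first image and the bottom of the second — shapes on opposite sides of the horizontal midline have swapped in a mirror flip. Tones are pushed toward mid-grey across the whole image — a global contrast change.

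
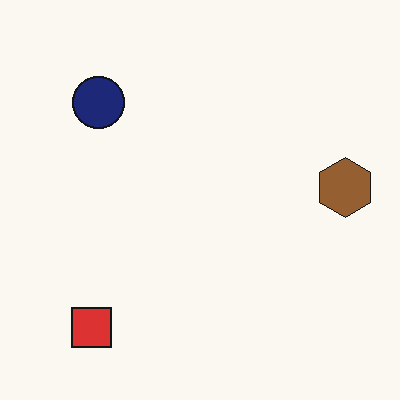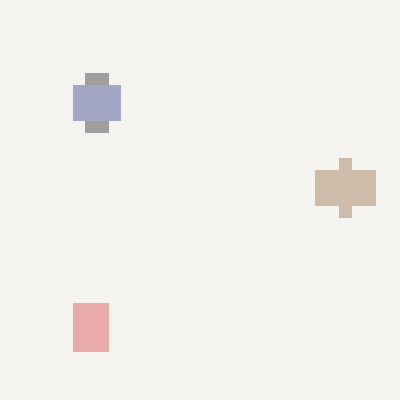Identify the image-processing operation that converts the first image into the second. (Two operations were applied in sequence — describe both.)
The second image is the first given much lower contrast, then heavily pixelated into large blocks.

Tones are pushed toward mid-grey across the whole image — a global contrast change. Shapes are reduced to large square blocks; fine edges and outlines are lost — a downscale-then-upscale (mosaic) effect.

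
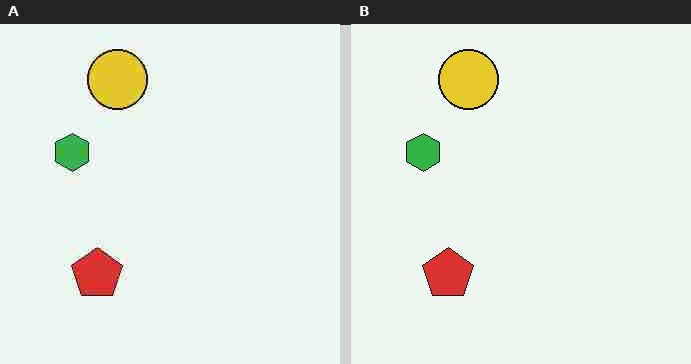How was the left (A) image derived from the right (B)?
Degraded with heavy JPEG compression.

Blocky 8×8 compression artifacts appear around shape edges and the flat background shows ringing — characteristic JPEG degradation.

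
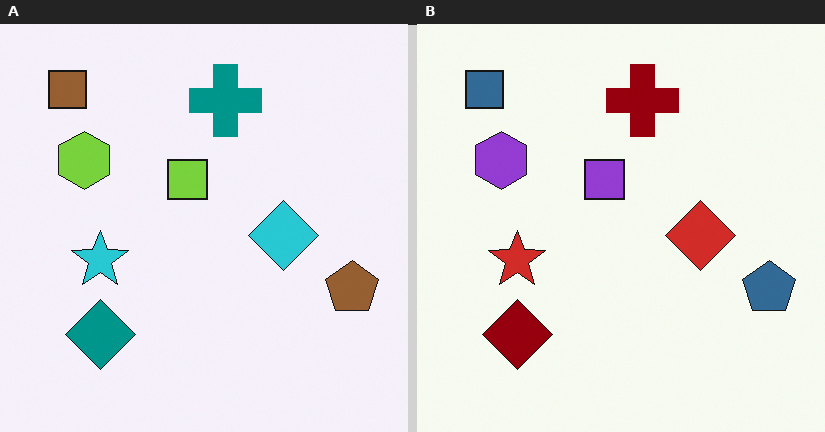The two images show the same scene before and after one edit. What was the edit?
Hue-shifted through roughly half the color wheel.

Every shape's color has rotated by the same amount around the hue wheel — a uniform hue shift.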